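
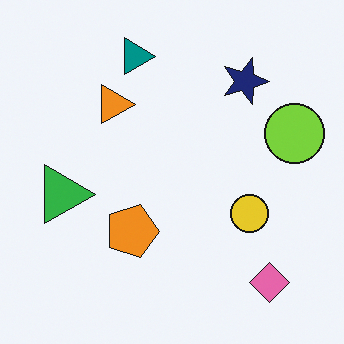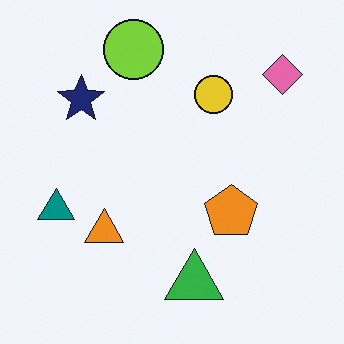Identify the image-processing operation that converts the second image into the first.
The transformation is: rotated 90° clockwise.

The pink diamond sits in the top-right of the second image and the bottom-right of the first — consistent with a whole-image 90° clockwise rotation.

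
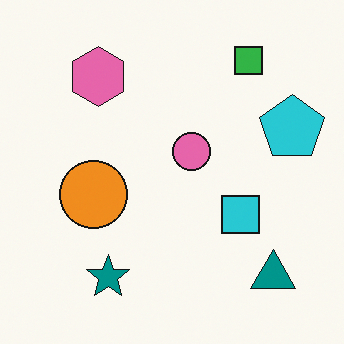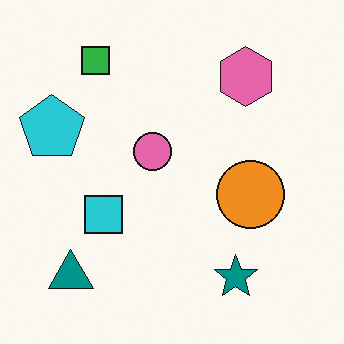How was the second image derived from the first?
The second image is the first flipped horizontally (left ↔ right).

The cyan pentagon is in the right of the first image and the left of the second — shapes on opposite sides of the vertical midline have swapped in a mirror flip.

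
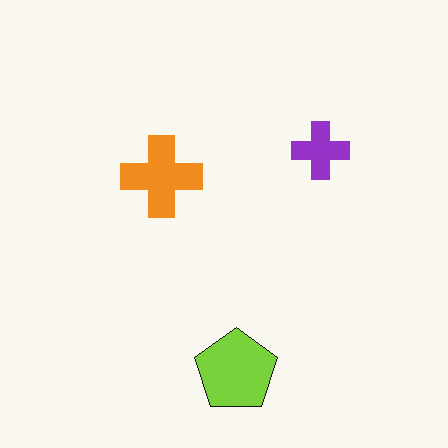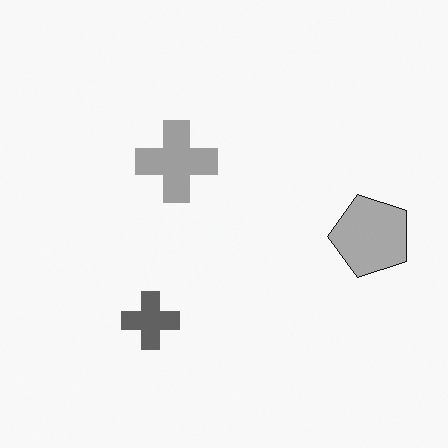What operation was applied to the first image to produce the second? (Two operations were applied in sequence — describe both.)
The image was converted to grayscale, then transposed (reflected across the top-left ↔ bottom-right diagonal).

All color is removed — every shape is now a shade of grey. Shapes have swapped their row and column positions — what was in the top-right is now in the bottom-left — a diagonal reflection.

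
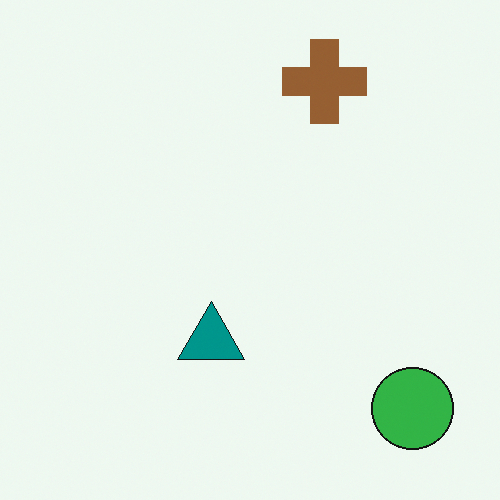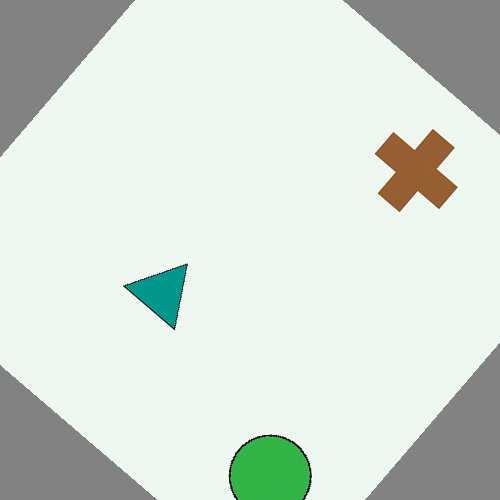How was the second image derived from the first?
It was rotated clockwise by a large amount — several tens of degrees.

Every shape is tilted by the same angle and the image corners show triangular fill wedges — a whole-image rotation by a non-right angle.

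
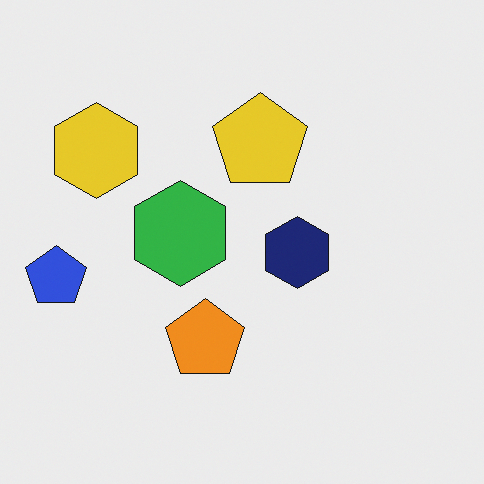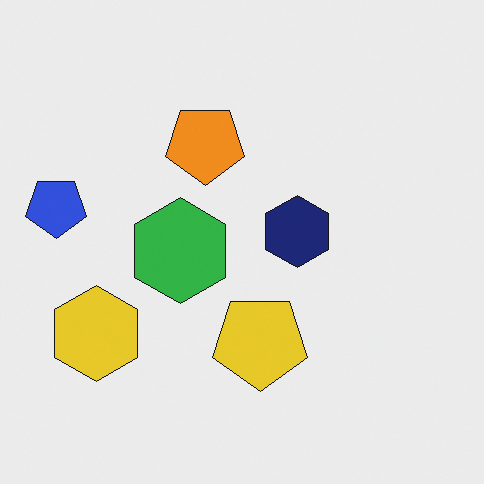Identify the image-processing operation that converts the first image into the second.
This is the original image flipped vertically (top ↔ bottom).

The yellow pentagon is in the top of the first image and the bottom of the second — shapes on opposite sides of the horizontal midline have swapped in a mirror flip.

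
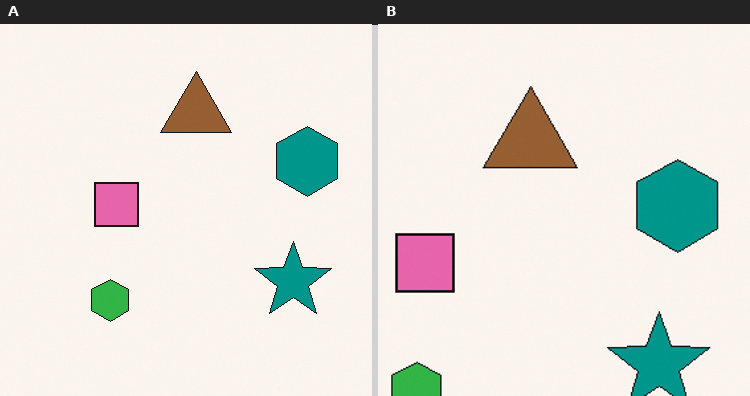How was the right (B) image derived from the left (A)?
Cropped slightly and scaled back up.

The visible shapes are larger and the field of view is narrower; shapes near the original edges may be partly or wholly outside the frame — a crop-and-rescale.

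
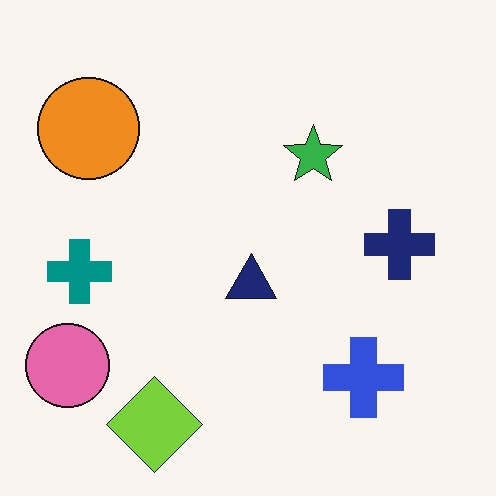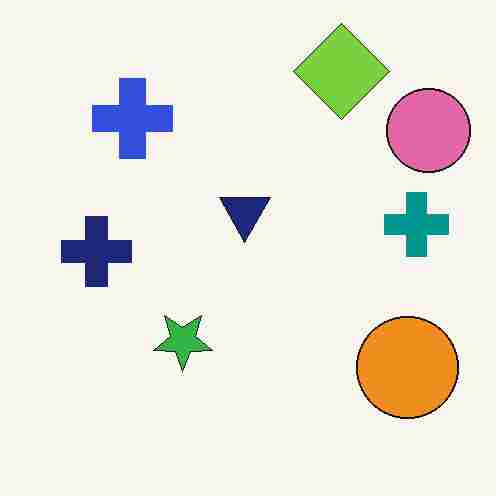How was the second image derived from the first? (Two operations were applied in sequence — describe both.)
This is the original image heavily JPEG-compressed with obvious blocking artifacts, then rotated 180°.

Blocky 8×8 compression artifacts appear around shape edges and the flat background shows ringing — characteristic JPEG degradation. The pink circle sits in the bottom-left of the first image and the top-right of the second — consistent with a whole-image 180° rotation.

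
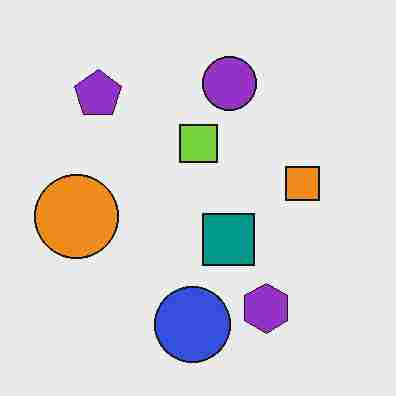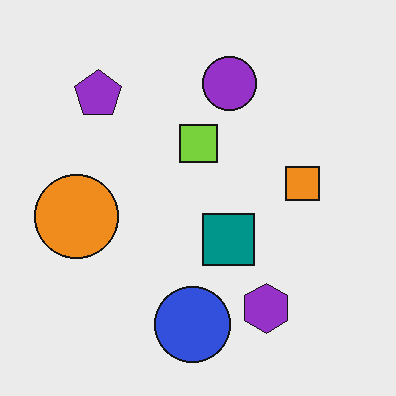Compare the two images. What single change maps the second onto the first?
The first image is the second heavily JPEG-compressed with obvious blocking artifacts.

Blocky 8×8 compression artifacts appear around shape edges and the flat background shows ringing — characteristic JPEG degradation.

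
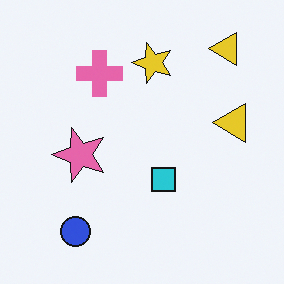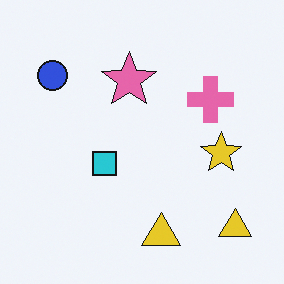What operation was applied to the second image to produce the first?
This is the original image rotated 90° counter-clockwise.

The blue circle sits in the top-left of the second image and the bottom-left of the first — consistent with a whole-image 90° counter-clockwise rotation.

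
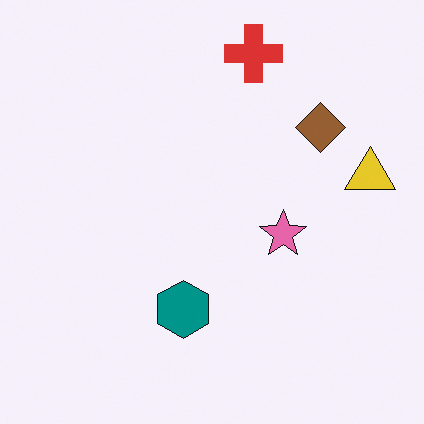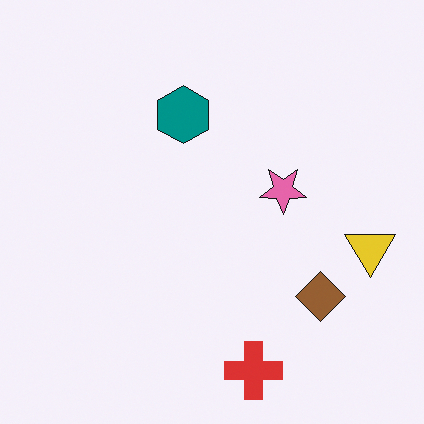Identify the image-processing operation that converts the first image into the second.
The second image is the first flipped vertically (top ↔ bottom).

The red cross is in the top of the first image and the bottom of the second — shapes on opposite sides of the horizontal midline have swapped in a mirror flip.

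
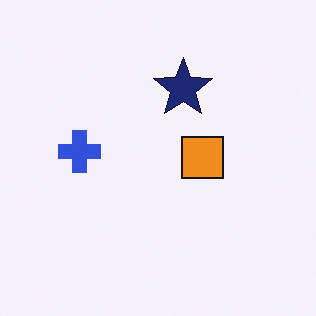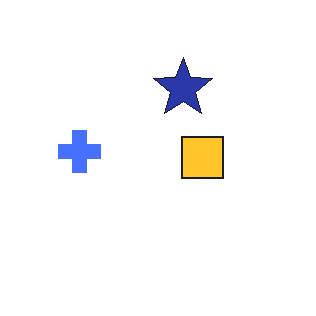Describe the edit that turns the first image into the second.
The transformation is: brightened a lot.

Every pixel — background and shapes alike — is uniformly brightened.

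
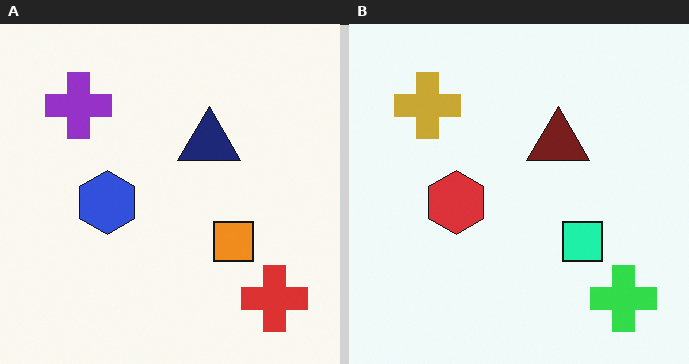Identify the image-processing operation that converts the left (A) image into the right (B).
The image was hue-shifted through roughly a third of the color wheel.

Every shape's color has rotated by the same amount around the hue wheel — a uniform hue shift.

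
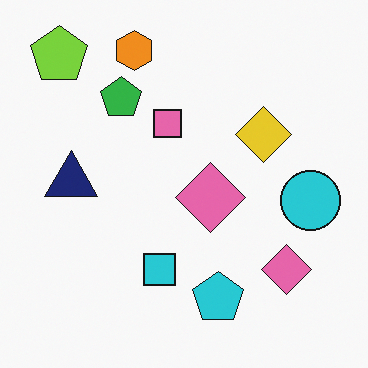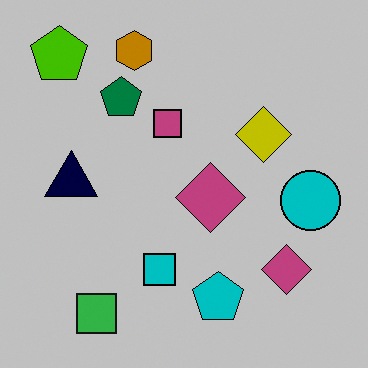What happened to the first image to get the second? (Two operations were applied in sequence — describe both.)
This is the original image heavily posterized to just a handful of flat colors, then overlaid with an additional green square.

Each flat color has snapped to a coarser quantized level — most visibly, the near-white background has dropped to a flat grey. A green square appears in the second image that is absent from the first.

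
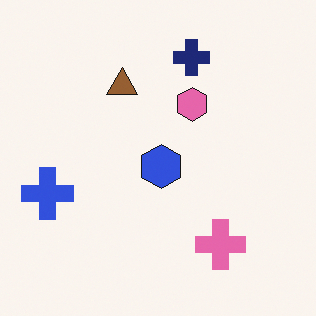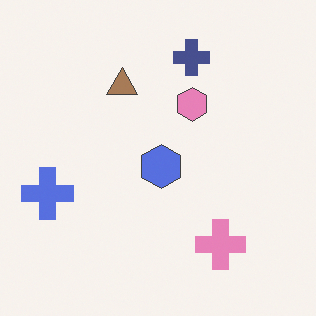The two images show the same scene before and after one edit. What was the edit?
The second image is the first given slightly reduced contrast.

Tones are pushed toward mid-grey across the whole image — a global contrast change.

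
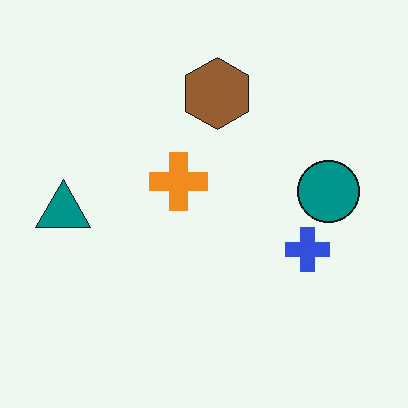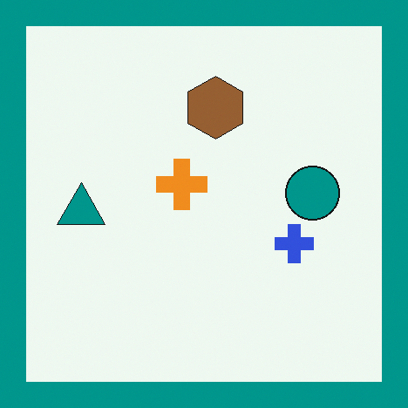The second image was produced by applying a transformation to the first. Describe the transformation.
It was framed with a teal border.

A solid teal frame runs around the edge of the second image, with the content slightly shrunk inside it.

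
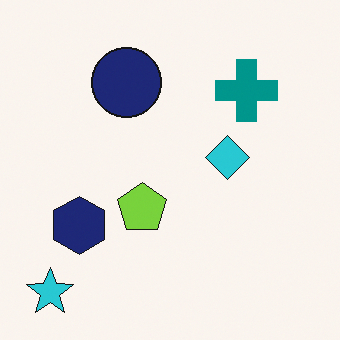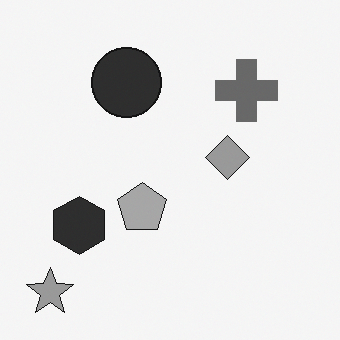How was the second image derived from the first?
The image was converted to grayscale.

All color is removed — every shape is now a shade of grey.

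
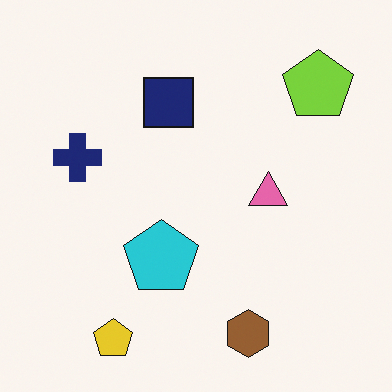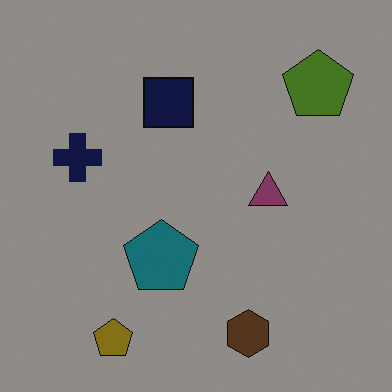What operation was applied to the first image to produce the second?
It was substantially darkened.

Every pixel — background and shapes alike — is uniformly darkened.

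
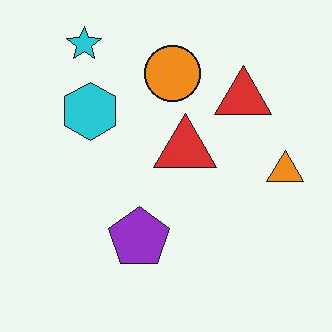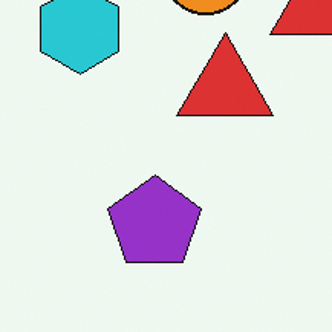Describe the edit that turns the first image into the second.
The transformation is: cropped slightly and scaled back up.

The visible shapes are larger and the field of view is narrower; shapes near the original edges may be partly or wholly outside the frame — a crop-and-rescale.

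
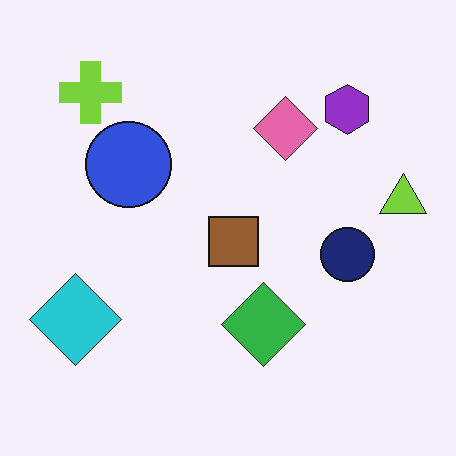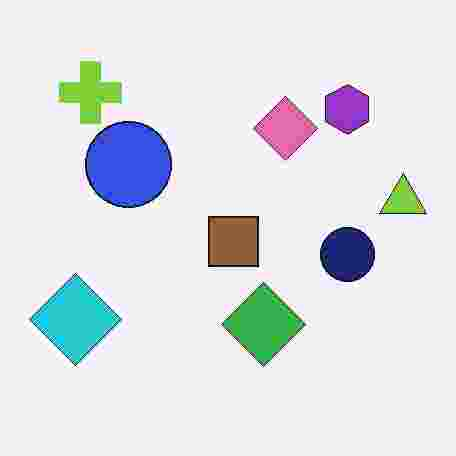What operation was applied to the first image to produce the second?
The image was heavily JPEG-compressed with obvious blocking artifacts.

Blocky 8×8 compression artifacts appear around shape edges and the flat background shows ringing — characteristic JPEG degradation.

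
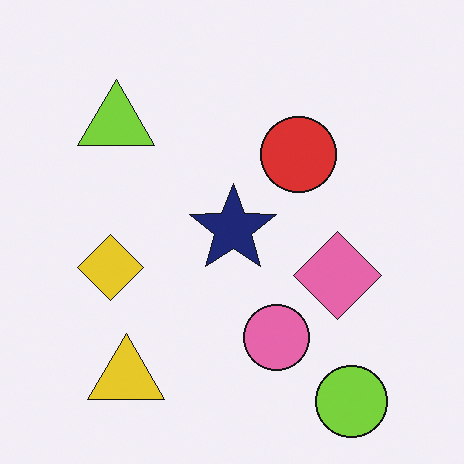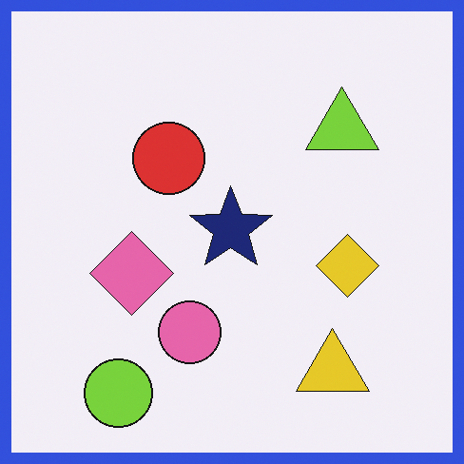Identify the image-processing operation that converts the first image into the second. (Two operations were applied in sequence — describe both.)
The transformation is: flipped horizontally (left ↔ right), then framed with a blue border.

The yellow diamond is in the left of the first image and the right of the second — shapes on opposite sides of the vertical midline have swapped in a mirror flip. A solid blue frame runs around the edge of the second image, with the content slightly shrunk inside it.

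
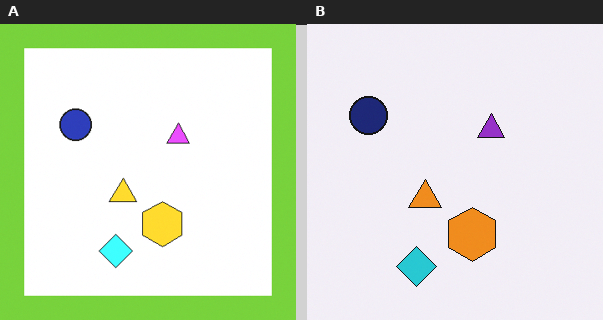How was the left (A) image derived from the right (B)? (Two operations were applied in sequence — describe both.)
The transformation is: brightened a lot, then framed with a lime border.

Every pixel — background and shapes alike — is uniformly brightened. A solid lime frame runs around the edge of the left (A) image, with the content slightly shrunk inside it.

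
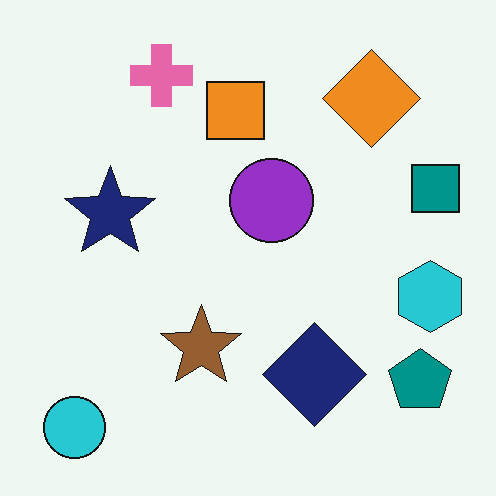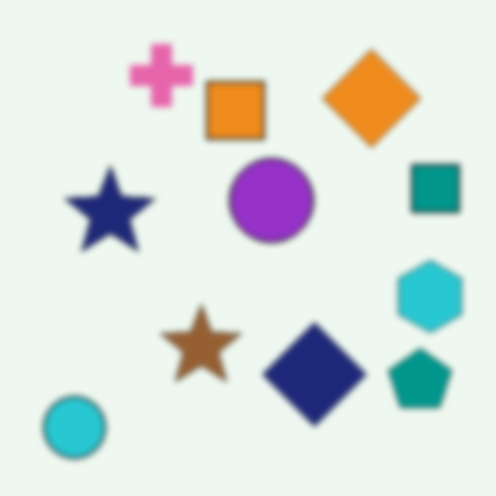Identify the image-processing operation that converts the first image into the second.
The transformation is: moderately blurred.

Shape edges and outlines are uniformly softened across the whole image.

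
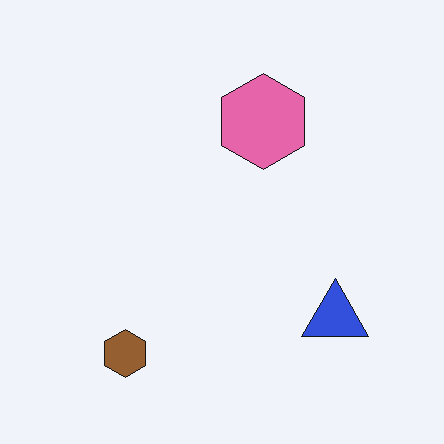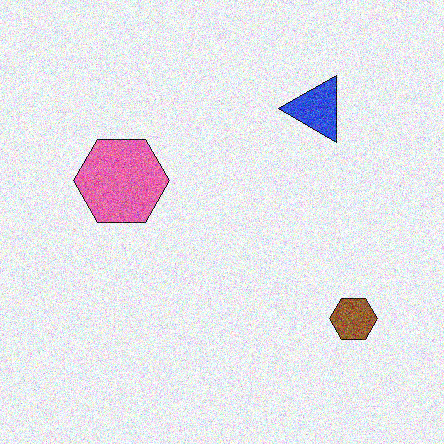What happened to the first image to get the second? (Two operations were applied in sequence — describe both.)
The image was degraded with a thick layer of grain, then rotated 90° counter-clockwise.

Random speckle covers the whole image, including the flat background. The brown hexagon sits in the bottom-left of the first image and the bottom-right of the second — consistent with a whole-image 90° counter-clockwise rotation.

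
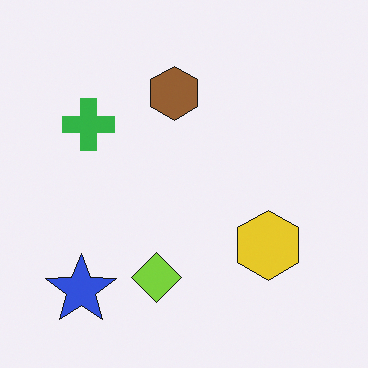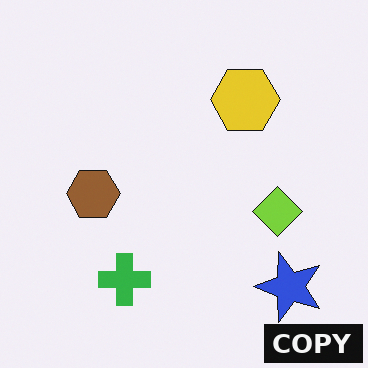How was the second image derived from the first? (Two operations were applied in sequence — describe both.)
Rotated 90° counter-clockwise, then watermarked with the text "COPY" in the lower-right corner.

The blue star sits in the bottom-left of the first image and the bottom-right of the second — consistent with a whole-image 90° counter-clockwise rotation. A dark label reading "COPY" appears in the lower-right corner.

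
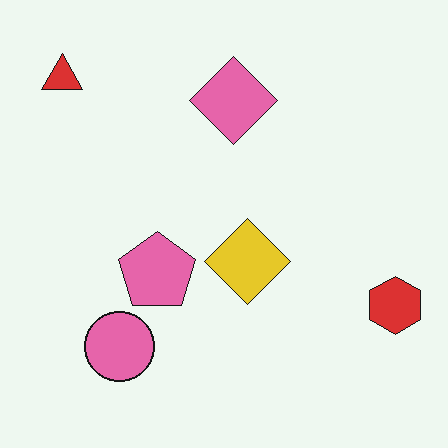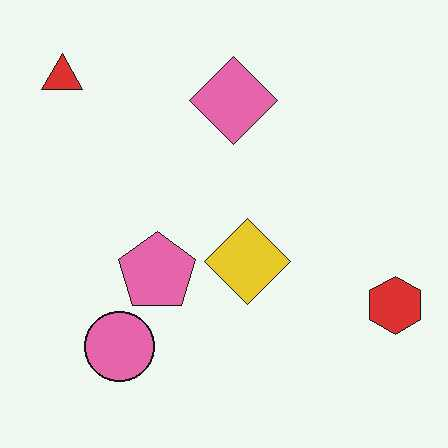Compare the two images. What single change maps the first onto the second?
It was given moderate JPEG compression.

Blocky 8×8 compression artifacts appear around shape edges and the flat background shows ringing — characteristic JPEG degradation.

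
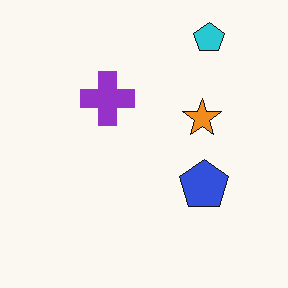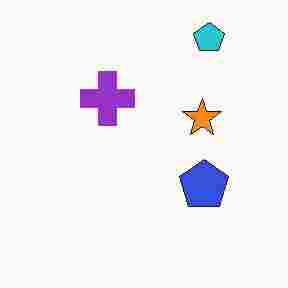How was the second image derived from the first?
It was heavily JPEG-compressed with obvious blocking artifacts.

Blocky 8×8 compression artifacts appear around shape edges and the flat background shows ringing — characteristic JPEG degradation.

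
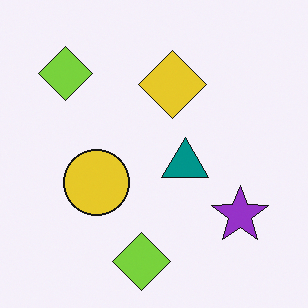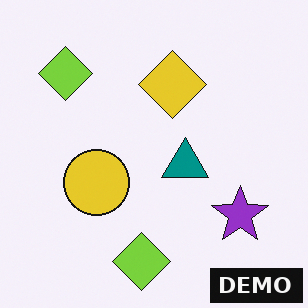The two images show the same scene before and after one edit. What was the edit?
This is the original image watermarked with the text "DEMO" in the lower-right corner.

A dark label reading "DEMO" appears in the lower-right corner.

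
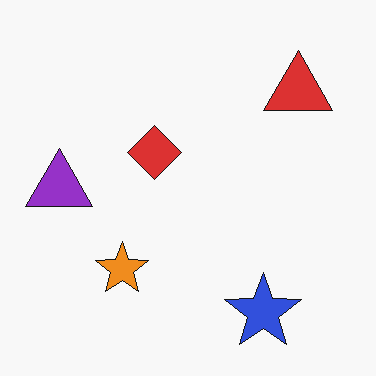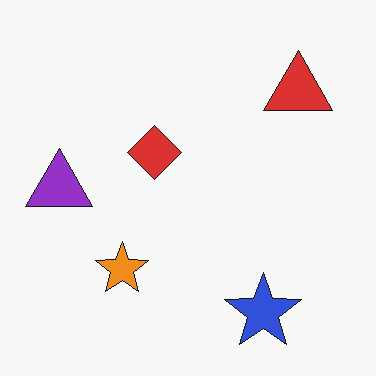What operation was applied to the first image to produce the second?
The image was given moderate JPEG compression.

Blocky 8×8 compression artifacts appear around shape edges and the flat background shows ringing — characteristic JPEG degradation.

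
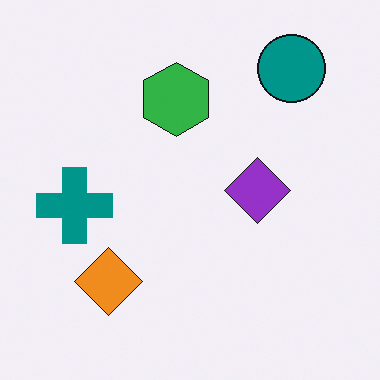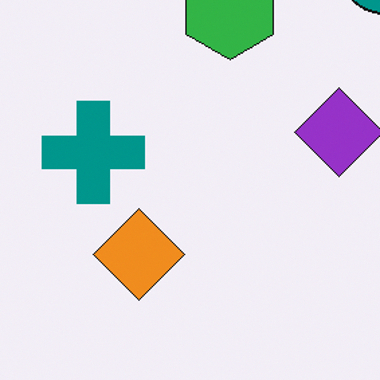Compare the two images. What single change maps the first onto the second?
It was cropped to a modestly smaller region and rescaled.

The visible shapes are larger and the field of view is narrower; shapes near the original edges may be partly or wholly outside the frame — a crop-and-rescale.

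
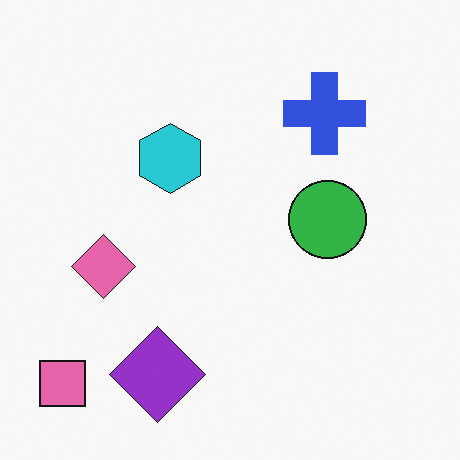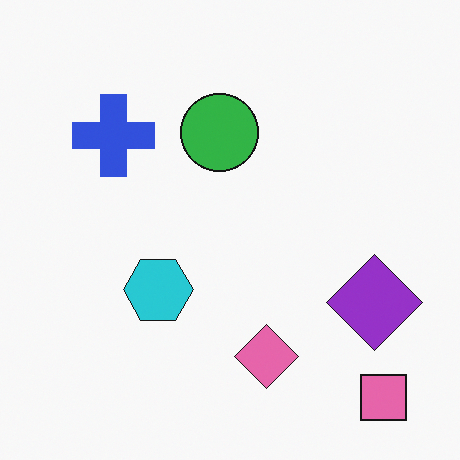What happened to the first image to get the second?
The image was rotated 90° counter-clockwise.

The pink square sits in the bottom-left of the first image and the bottom-right of the second — consistent with a whole-image 90° counter-clockwise rotation.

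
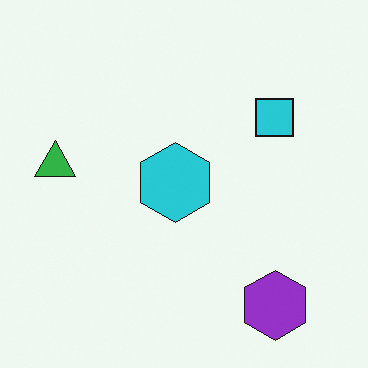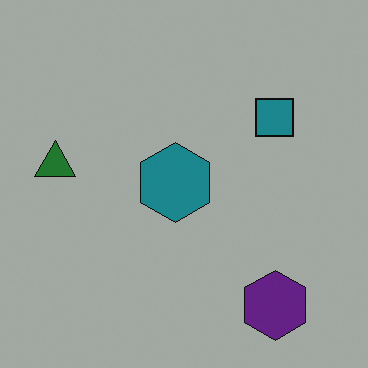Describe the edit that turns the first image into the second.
The image was darkened a lot.

Every pixel — background and shapes alike — is uniformly darkened.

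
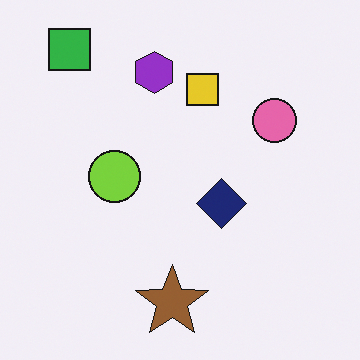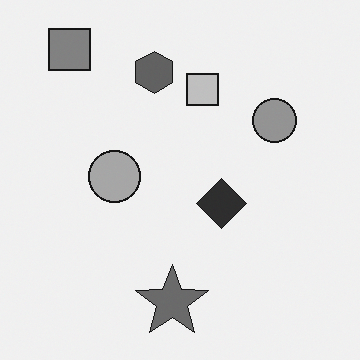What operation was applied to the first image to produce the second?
Converted to grayscale.

All color is removed — every shape is now a shade of grey.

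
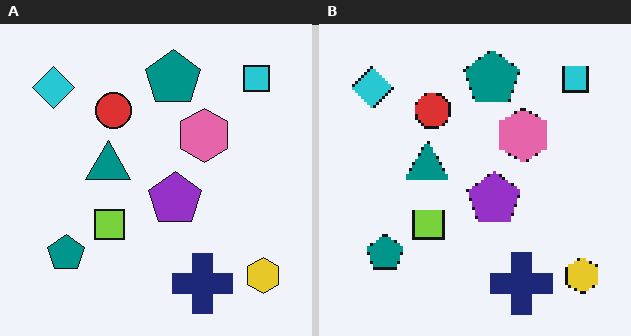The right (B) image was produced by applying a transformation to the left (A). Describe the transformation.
It was mildly pixelated.

Shapes are reduced to large square blocks; fine edges and outlines are lost — a downscale-then-upscale (mosaic) effect.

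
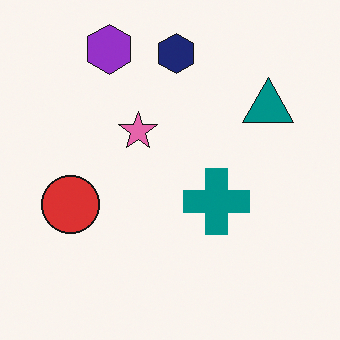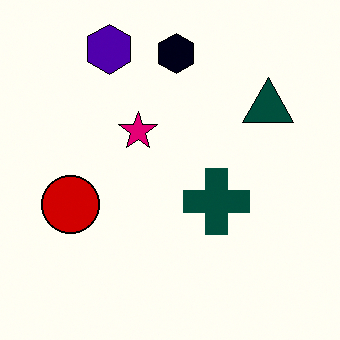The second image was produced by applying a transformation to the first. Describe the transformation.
The second image is the first given much higher contrast.

Tones are pushed away from mid-grey across the whole image — a global contrast change.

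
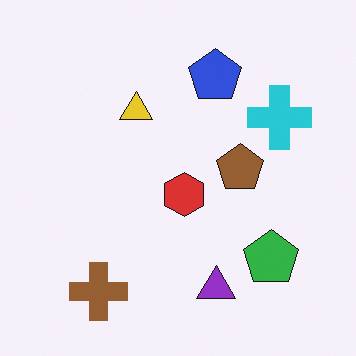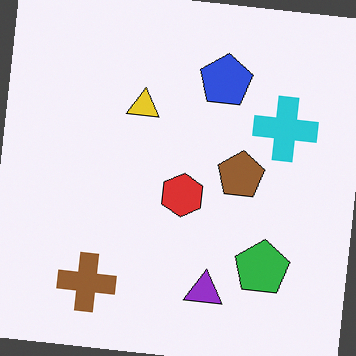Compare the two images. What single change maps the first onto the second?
Rotated clockwise by a slight angle.

Every shape is tilted by the same angle and the image corners show triangular fill wedges — a whole-image rotation by a non-right angle.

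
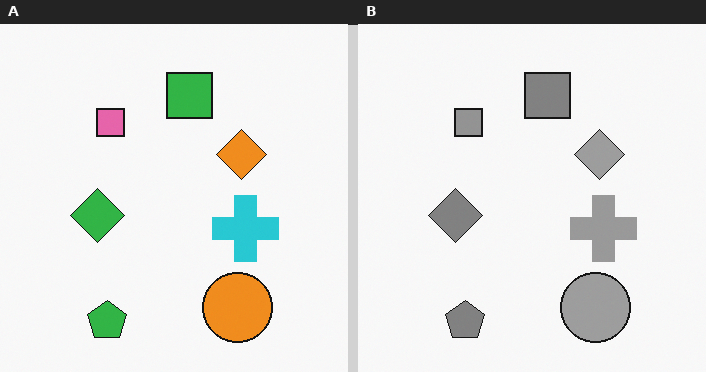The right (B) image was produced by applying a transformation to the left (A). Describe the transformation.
The right (B) image is the left (A) converted to grayscale.

All color is removed — every shape is now a shade of grey.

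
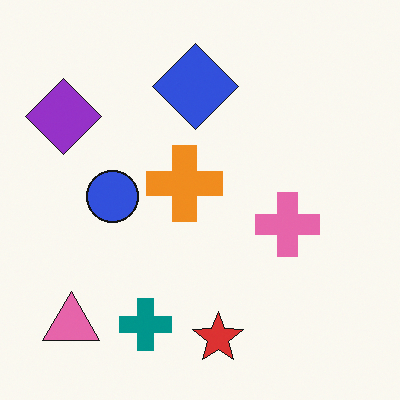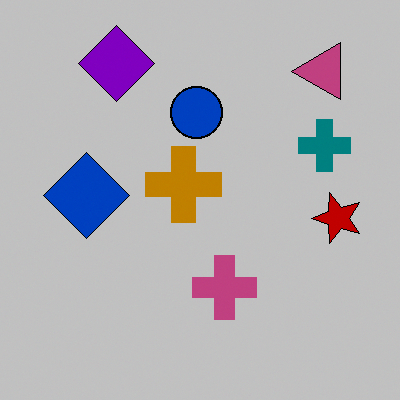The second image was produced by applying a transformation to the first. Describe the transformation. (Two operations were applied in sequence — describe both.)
Transposed (reflected across the top-left ↔ bottom-right diagonal), then heavily posterized to just a handful of flat colors.

Shapes have swapped their row and column positions — what was in the top-right is now in the bottom-left — a diagonal reflection. Each flat color has snapped to a coarser quantized level — most visibly, the near-white background has dropped to a flat grey.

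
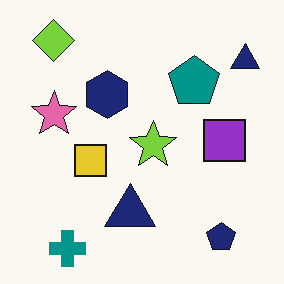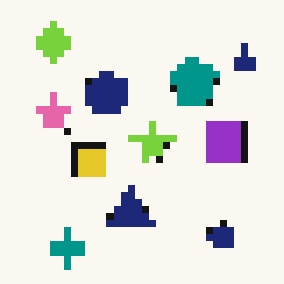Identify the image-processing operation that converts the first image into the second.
The transformation is: pixelated into visible square blocks.

Shapes are reduced to large square blocks; fine edges and outlines are lost — a downscale-then-upscale (mosaic) effect.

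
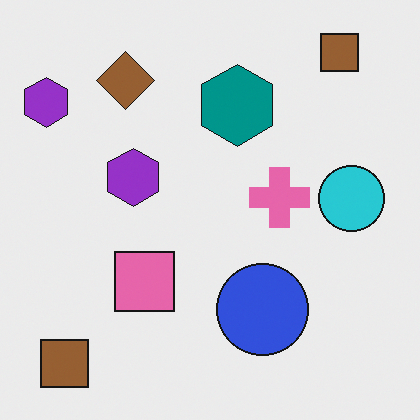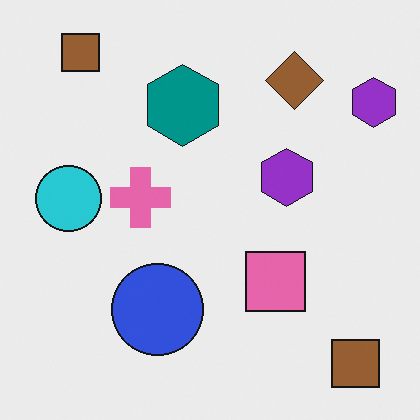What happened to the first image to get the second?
This is the original image flipped horizontally (left ↔ right).

The cyan circle is in the right of the first image and the left of the second — shapes on opposite sides of the vertical midline have swapped in a mirror flip.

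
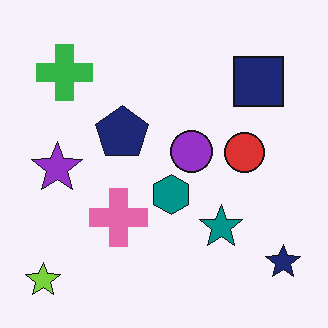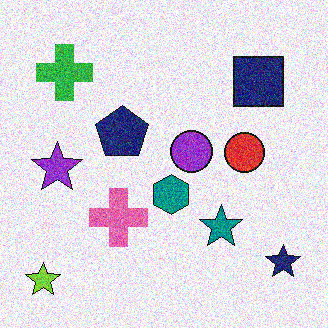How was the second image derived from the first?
The transformation is: degraded with strong gaussian noise.

Random speckle covers the whole image, including the flat background.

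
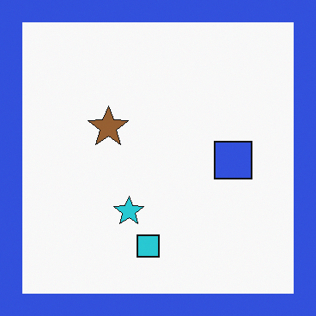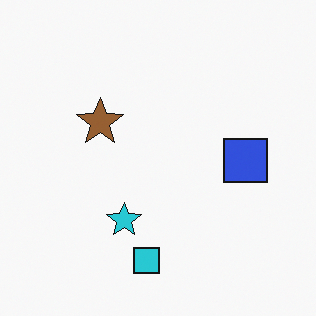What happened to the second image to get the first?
The first image is the second framed with a blue border.

A solid blue frame runs around the edge of the first image, with the content slightly shrunk inside it.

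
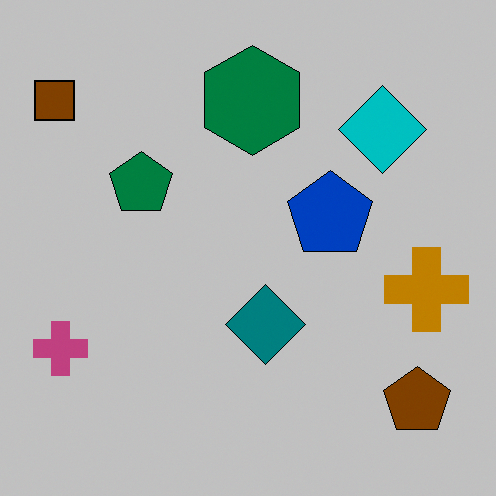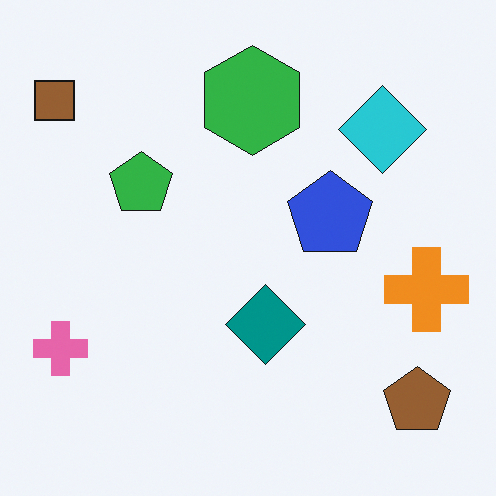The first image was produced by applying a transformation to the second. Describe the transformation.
Aggressively posterized.

Each flat color has snapped to a coarser quantized level — most visibly, the near-white background has dropped to a flat grey.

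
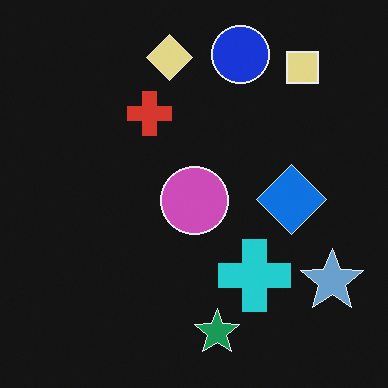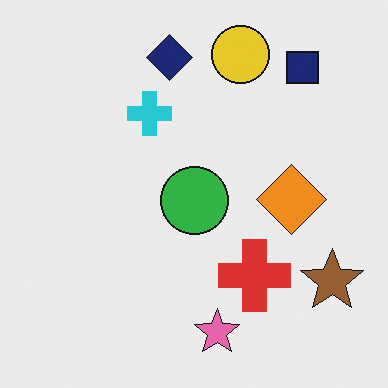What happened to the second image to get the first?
The first image is the second color-inverted (negative).

The light background has become dark and every shape's color is its complement — a photographic negative.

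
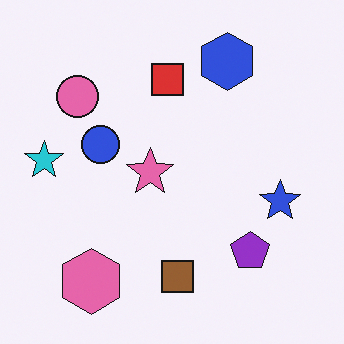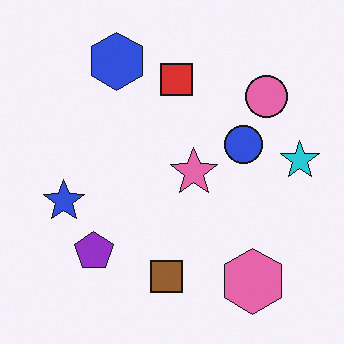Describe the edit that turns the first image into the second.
The second image is the first flipped horizontally (left ↔ right).

The cyan star is in the left of the first image and the right of the second — shapes on opposite sides of the vertical midline have swapped in a mirror flip.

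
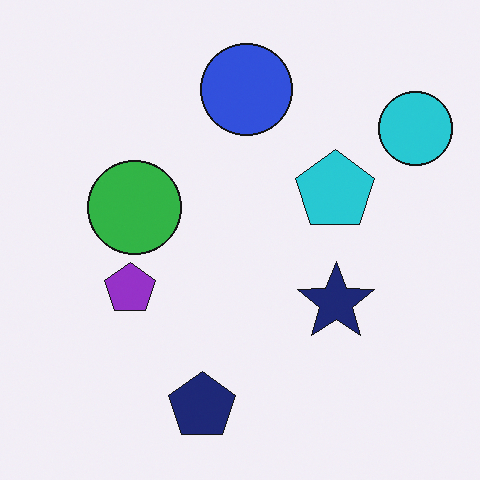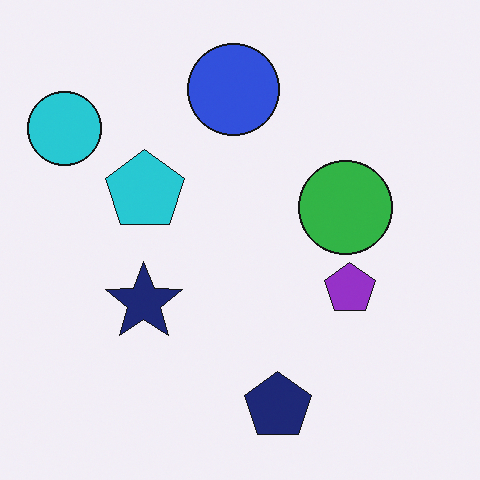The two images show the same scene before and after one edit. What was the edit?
It was flipped horizontally (left ↔ right).

The cyan circle is in the top-right of the first image and the top-left of the second — shapes on opposite sides of the vertical midline have swapped in a mirror flip.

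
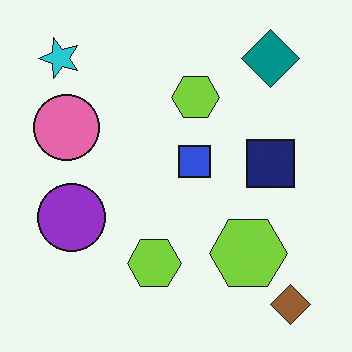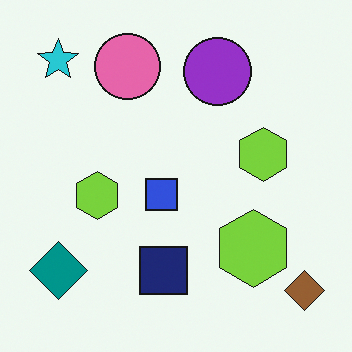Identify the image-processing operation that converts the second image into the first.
The image was transposed (reflected across the top-left ↔ bottom-right diagonal).

Shapes have swapped their row and column positions — what was in the top-right is now in the bottom-left — a diagonal reflection.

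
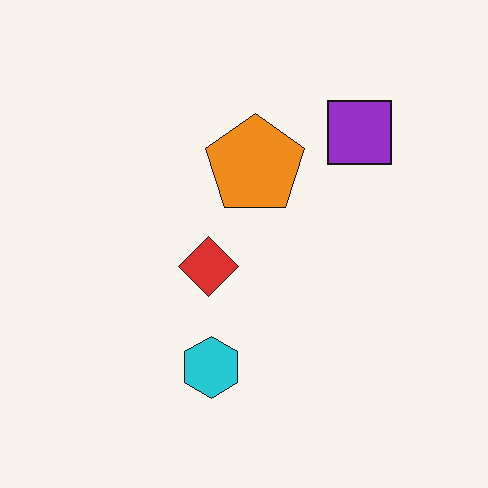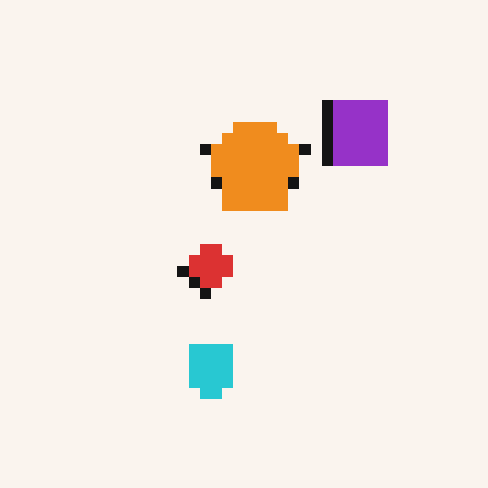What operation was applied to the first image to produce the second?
The transformation is: coarsely pixelated.

Shapes are reduced to large square blocks; fine edges and outlines are lost — a downscale-then-upscale (mosaic) effect.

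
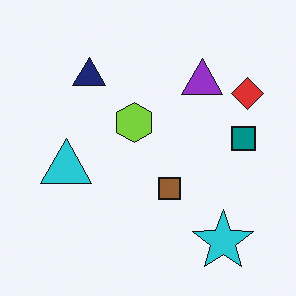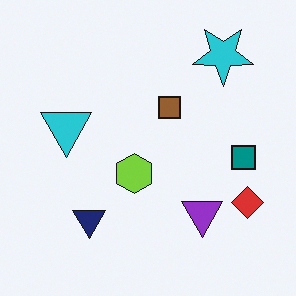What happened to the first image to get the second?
The image was flipped vertically (top ↔ bottom).

The cyan star is in the bottom-right of the first image and the top-right of the second — shapes on opposite sides of the horizontal midline have swapped in a mirror flip.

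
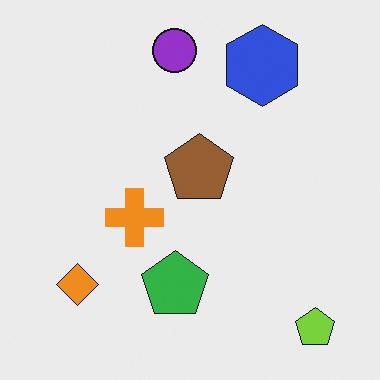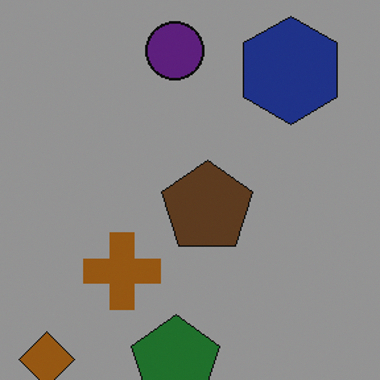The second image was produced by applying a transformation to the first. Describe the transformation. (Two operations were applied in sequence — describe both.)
It was cropped slightly and scaled back up, then substantially darkened.

The visible shapes are larger and the field of view is narrower; shapes near the original edges may be partly or wholly outside the frame — a crop-and-rescale. Every pixel — background and shapes alike — is uniformly darkened.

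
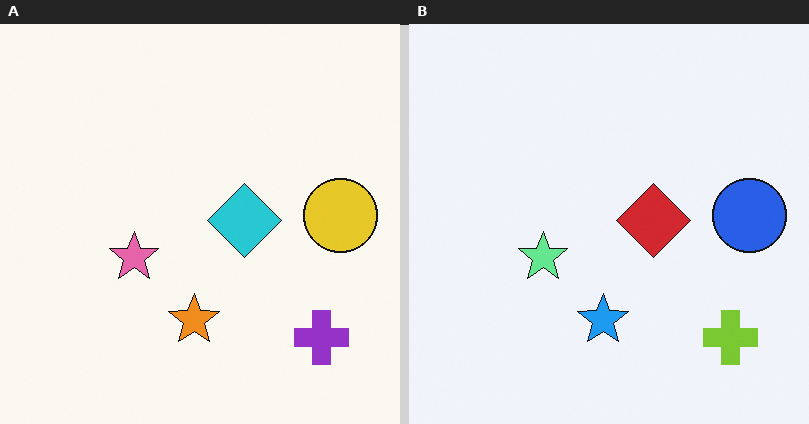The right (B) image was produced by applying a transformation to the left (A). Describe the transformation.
This is the original image hue-shifted through roughly half the color wheel.

Every shape's color has rotated by the same amount around the hue wheel — a uniform hue shift.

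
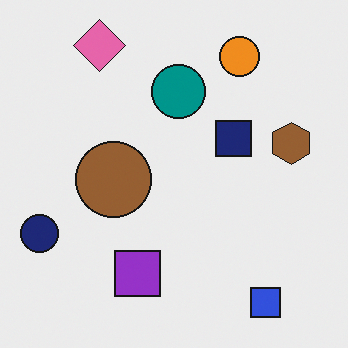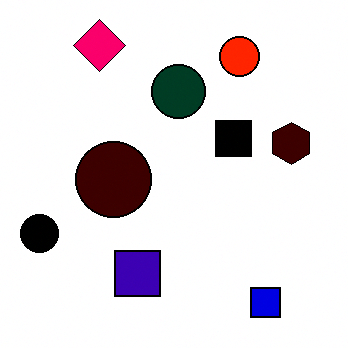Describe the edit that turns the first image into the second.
Boosted in contrast.

Tones are pushed away from mid-grey across the whole image — a global contrast change.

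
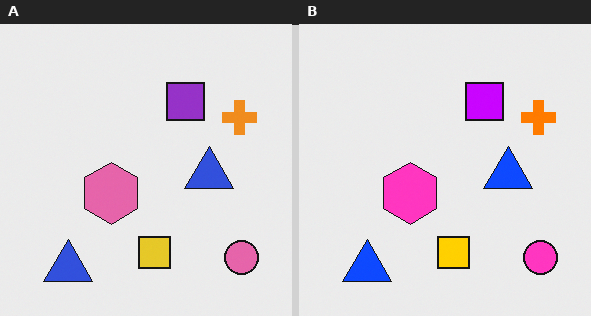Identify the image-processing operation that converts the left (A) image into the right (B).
It was heavily oversaturated.

All colors are more vivid — a global saturation change.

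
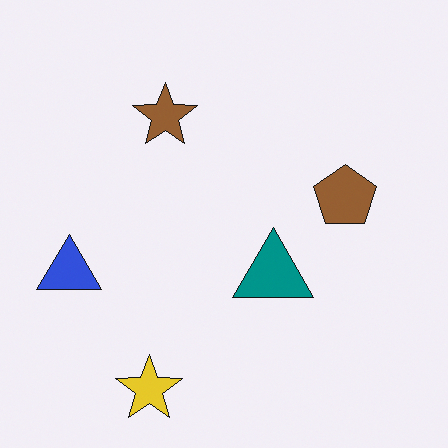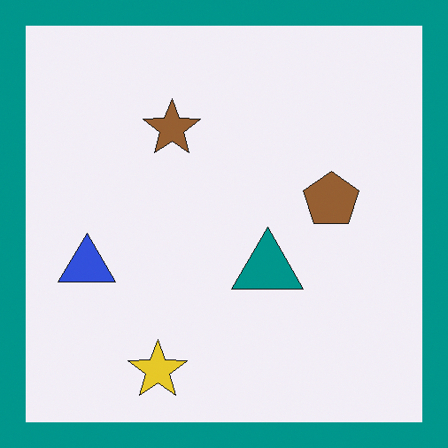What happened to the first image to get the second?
It was framed with a teal border.

A solid teal frame runs around the edge of the second image, with the content slightly shrunk inside it.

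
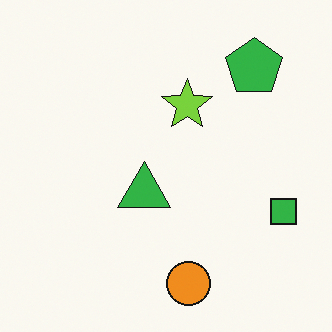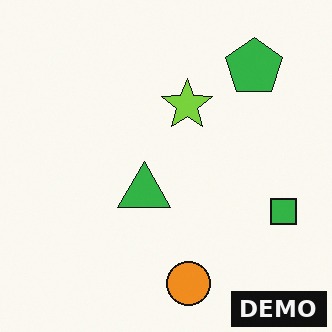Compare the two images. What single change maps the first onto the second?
Watermarked with the text "DEMO" in the lower-right corner.

A dark label reading "DEMO" appears in the lower-right corner.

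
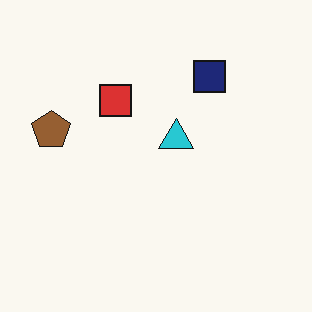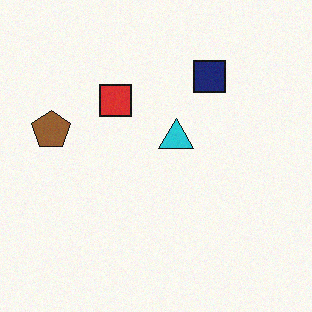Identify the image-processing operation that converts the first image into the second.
Degraded with light additive noise.

Random speckle covers the whole image, including the flat background.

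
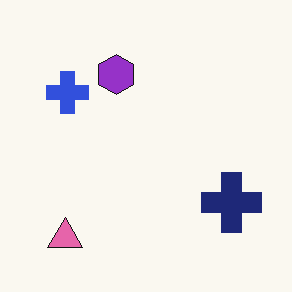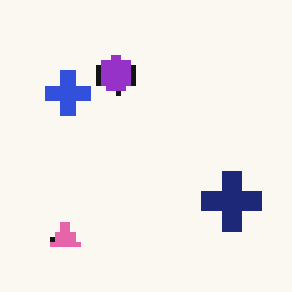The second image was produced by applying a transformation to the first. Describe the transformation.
The second image is the first lightly pixelated (a mild mosaic effect).

Shapes are reduced to large square blocks; fine edges and outlines are lost — a downscale-then-upscale (mosaic) effect.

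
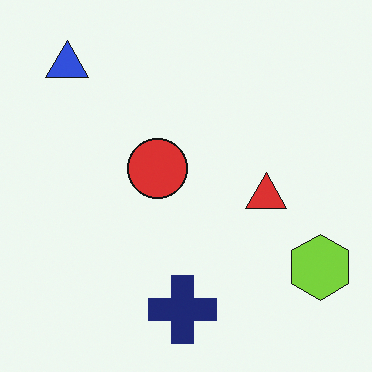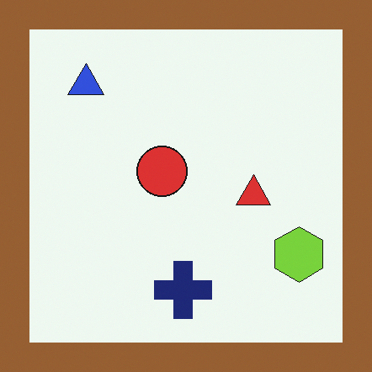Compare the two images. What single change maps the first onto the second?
Framed with a brown border.

A solid brown frame runs around the edge of the second image, with the content slightly shrunk inside it.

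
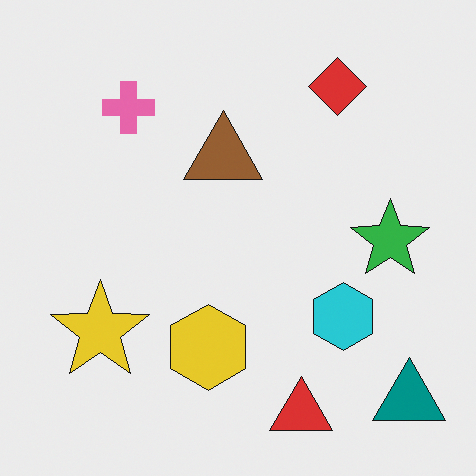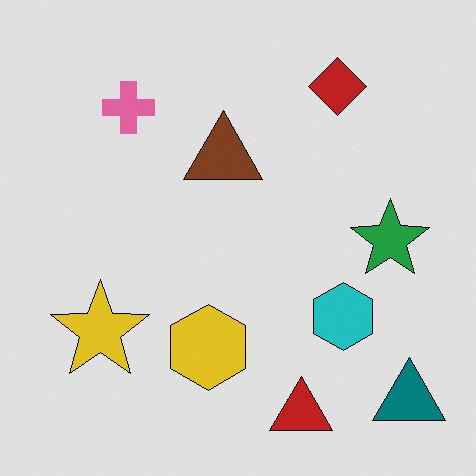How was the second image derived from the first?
The second image is the first posterized to a reduced palette.

Each flat color has snapped to a coarser quantized level — most visibly, the near-white background has dropped to a flat grey.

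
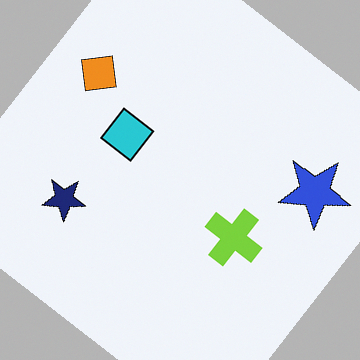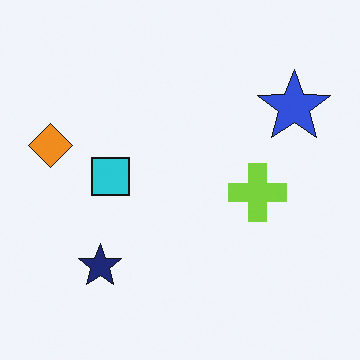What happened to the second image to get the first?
The first image is the second rotated clockwise by a large amount — several tens of degrees.

Every shape is tilted by the same angle and the image corners show triangular fill wedges — a whole-image rotation by a non-right angle.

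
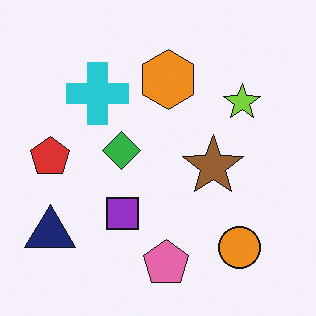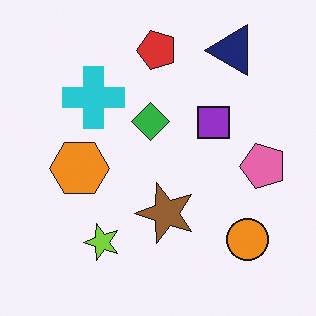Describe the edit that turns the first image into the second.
Transposed (reflected across the top-left ↔ bottom-right diagonal).

Shapes have swapped their row and column positions — what was in the top-right is now in the bottom-left — a diagonal reflection.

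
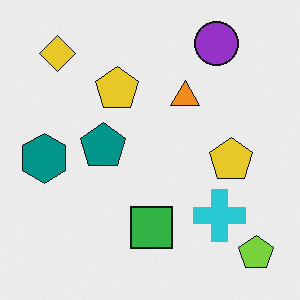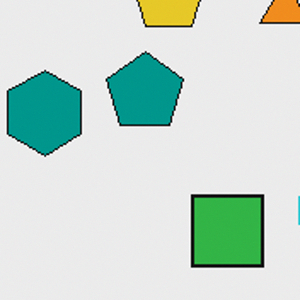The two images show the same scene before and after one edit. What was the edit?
It was cropped to a noticeably smaller region and rescaled.

The visible shapes are larger and the field of view is narrower; shapes near the original edges may be partly or wholly outside the frame — a crop-and-rescale.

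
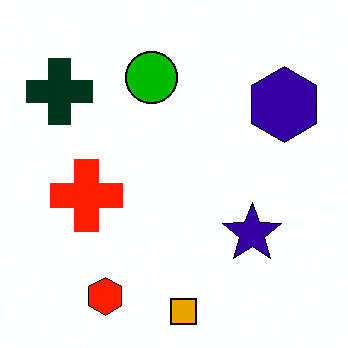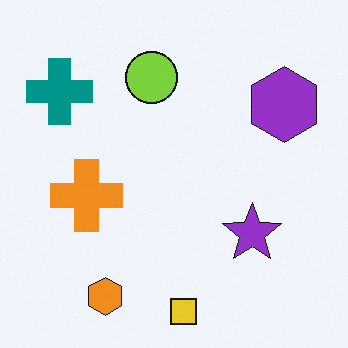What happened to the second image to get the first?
It was given much higher contrast.

Tones are pushed away from mid-grey across the whole image — a global contrast change.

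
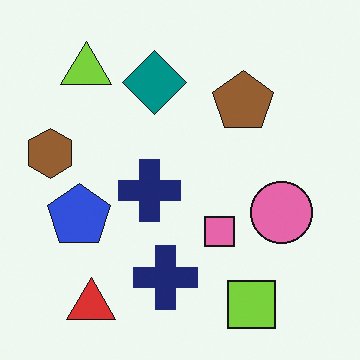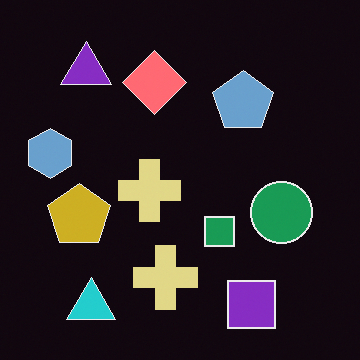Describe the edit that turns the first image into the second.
The image was color-inverted (negative).

The light background has become dark and every shape's color is its complement — a photographic negative.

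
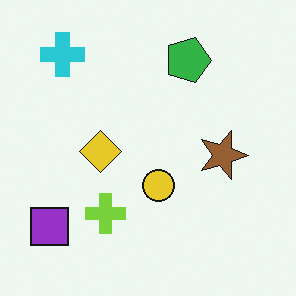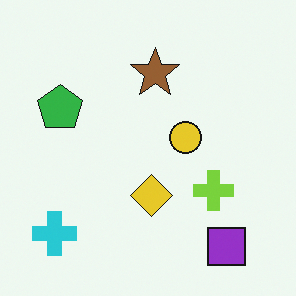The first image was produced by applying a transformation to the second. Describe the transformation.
This is the original image rotated 90° clockwise.

The cyan cross sits in the bottom-left of the second image and the top-left of the first — consistent with a whole-image 90° clockwise rotation.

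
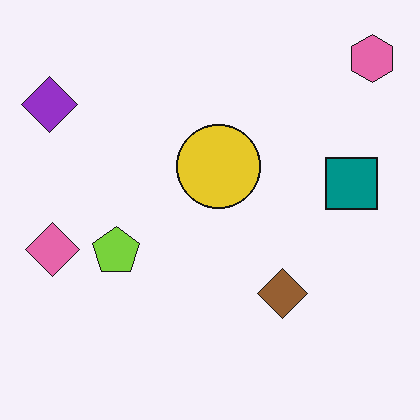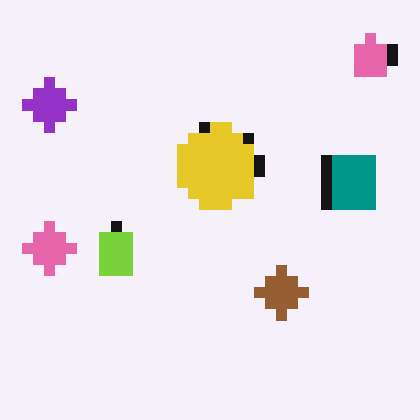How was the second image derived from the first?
This is the original image heavily pixelated into large blocks.

Shapes are reduced to large square blocks; fine edges and outlines are lost — a downscale-then-upscale (mosaic) effect.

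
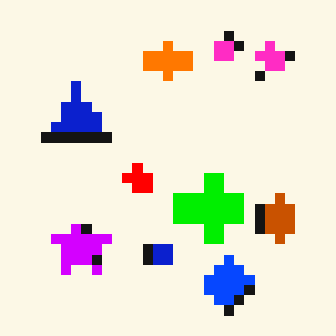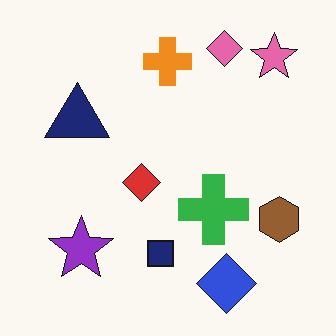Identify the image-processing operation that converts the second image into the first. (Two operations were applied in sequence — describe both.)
The first image is the second heavily pixelated into large blocks, then heavily oversaturated.

Shapes are reduced to large square blocks; fine edges and outlines are lost — a downscale-then-upscale (mosaic) effect. All colors are more vivid — a global saturation change.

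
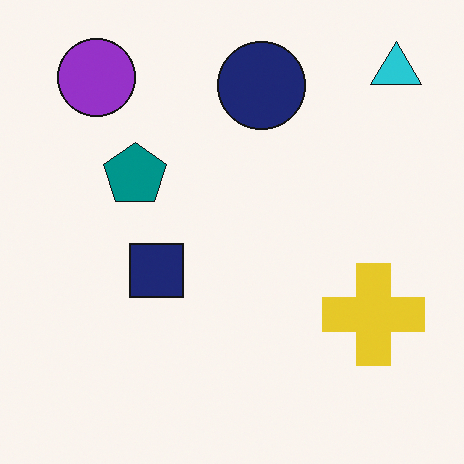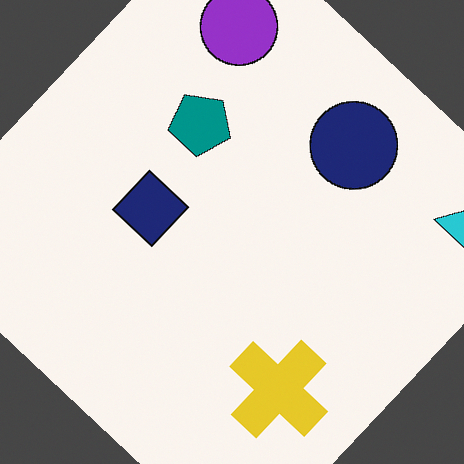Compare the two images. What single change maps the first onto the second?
The transformation is: rotated clockwise by a large amount — several tens of degrees.

Every shape is tilted by the same angle and the image corners show triangular fill wedges — a whole-image rotation by a non-right angle.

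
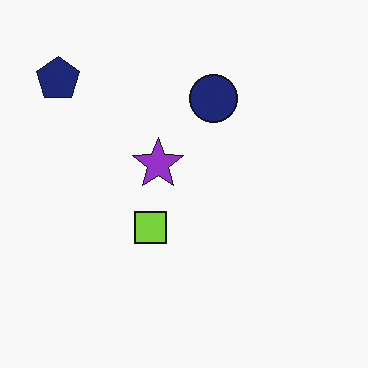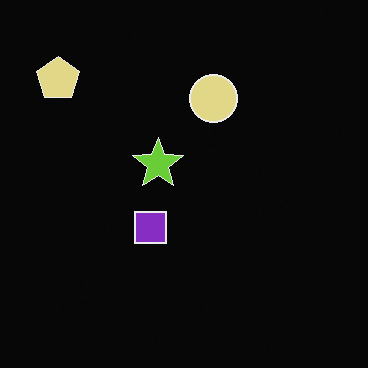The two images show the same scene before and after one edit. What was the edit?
Color-inverted (negative).

The light background has become dark and every shape's color is its complement — a photographic negative.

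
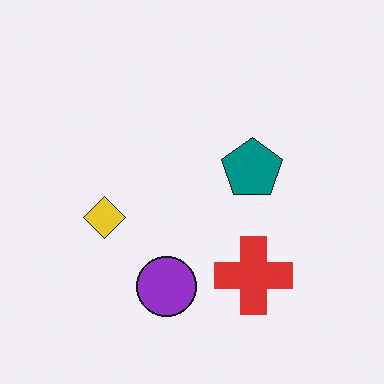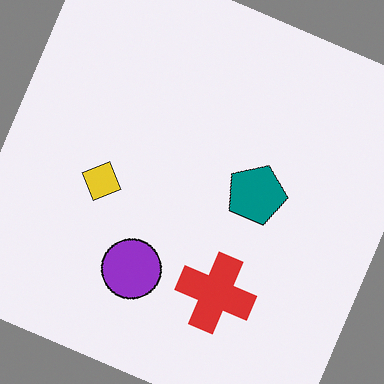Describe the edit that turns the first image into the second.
Rotated clockwise by a moderate amount.

Every shape is tilted by the same angle and the image corners show triangular fill wedges — a whole-image rotation by a non-right angle.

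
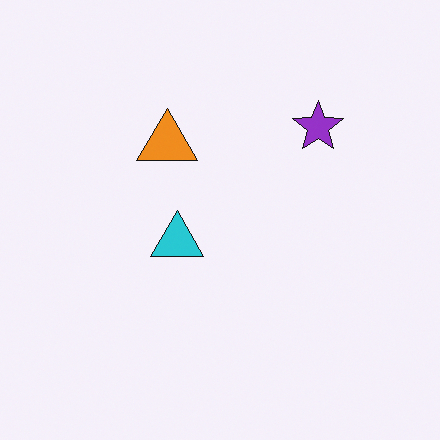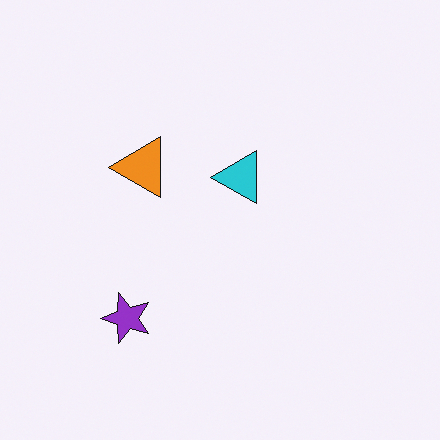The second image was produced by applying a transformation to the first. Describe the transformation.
This is the original image transposed (reflected across the top-left ↔ bottom-right diagonal).

Shapes have swapped their row and column positions — what was in the top-right is now in the bottom-left — a diagonal reflection.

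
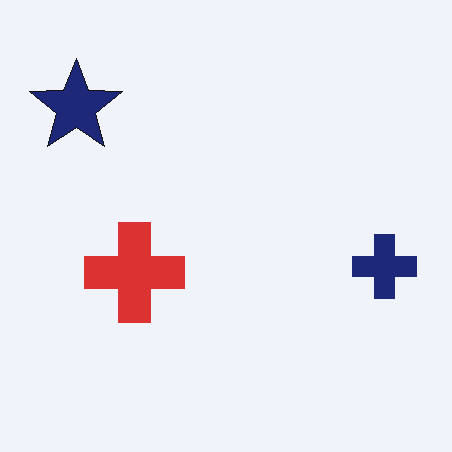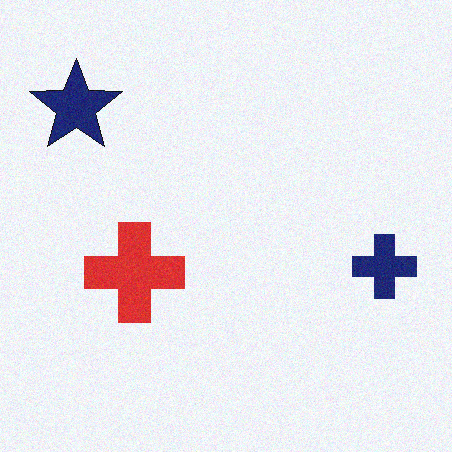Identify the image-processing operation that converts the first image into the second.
It was degraded with a light layer of grain.

Random speckle covers the whole image, including the flat background.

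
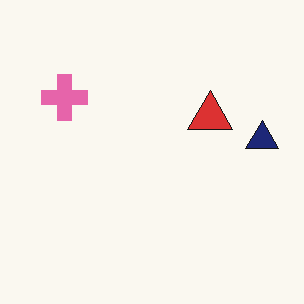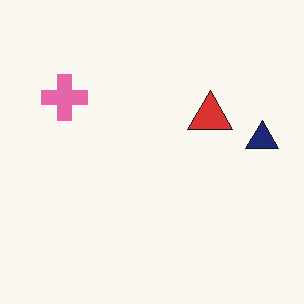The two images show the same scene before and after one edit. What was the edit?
The image was given moderate JPEG compression.

Blocky 8×8 compression artifacts appear around shape edges and the flat background shows ringing — characteristic JPEG degradation.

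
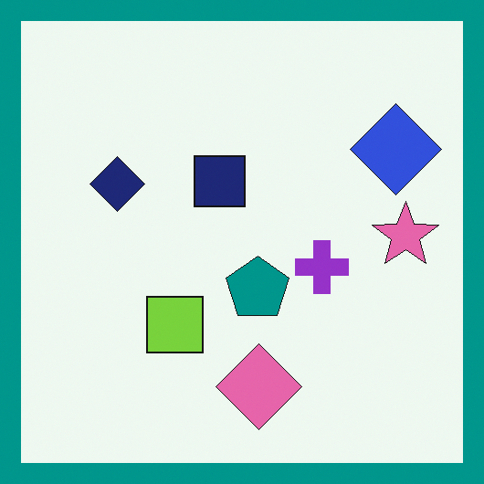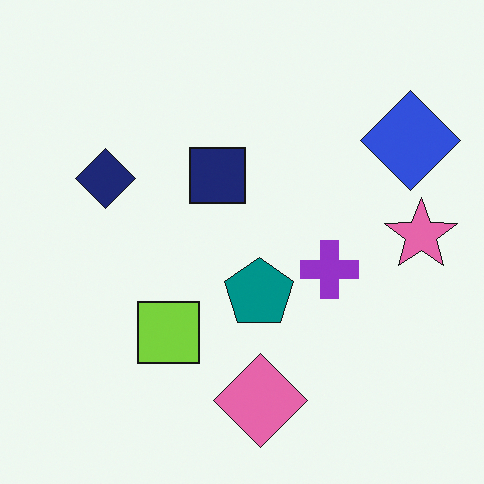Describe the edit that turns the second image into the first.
The first image is the second framed with a teal border.

A solid teal frame runs around the edge of the first image, with the content slightly shrunk inside it.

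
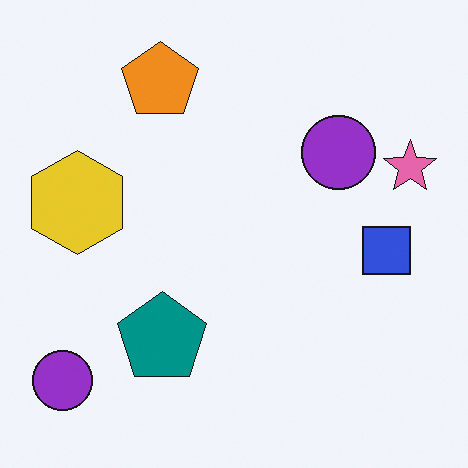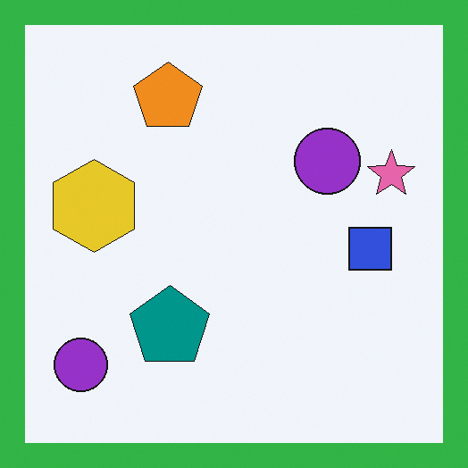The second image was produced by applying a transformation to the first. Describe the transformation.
This is the original image framed with a green border.

A solid green frame runs around the edge of the second image, with the content slightly shrunk inside it.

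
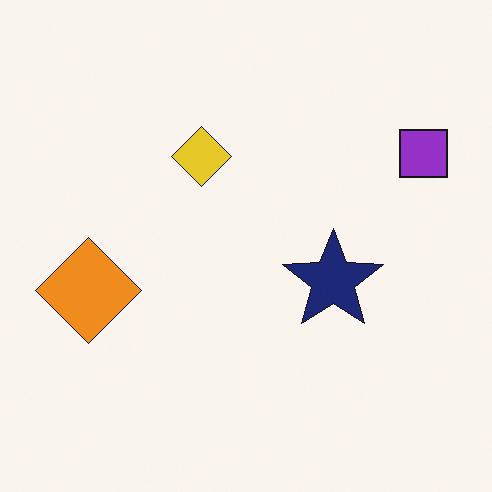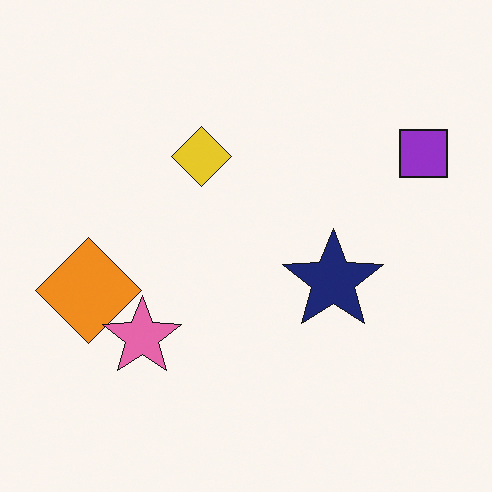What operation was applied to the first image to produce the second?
The image was overlaid with an additional pink star.

A pink star appears in the second image that is absent from the first.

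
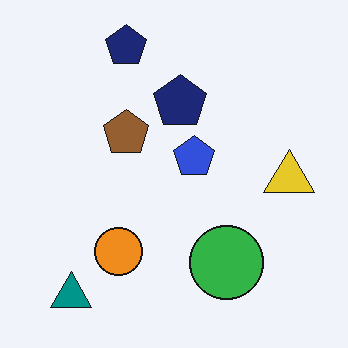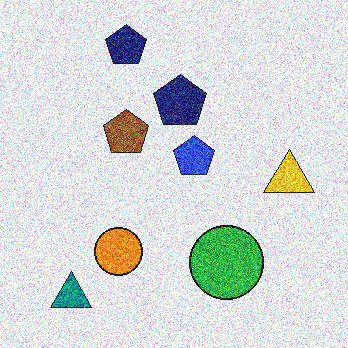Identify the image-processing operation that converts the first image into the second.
It was degraded with strong gaussian noise.

Random speckle covers the whole image, including the flat background.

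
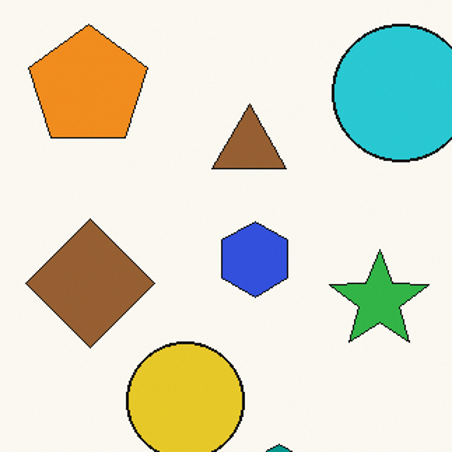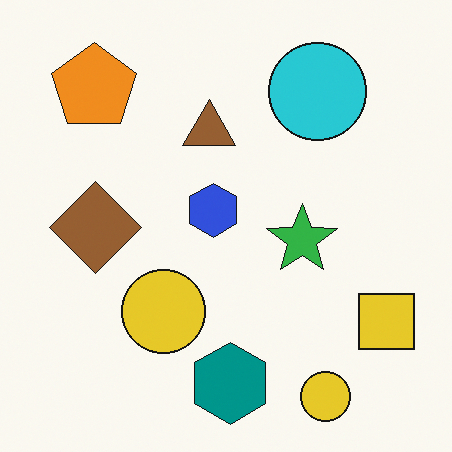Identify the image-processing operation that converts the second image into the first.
The image was cropped slightly and scaled back up.

The visible shapes are larger and the field of view is narrower; shapes near the original edges may be partly or wholly outside the frame — a crop-and-rescale.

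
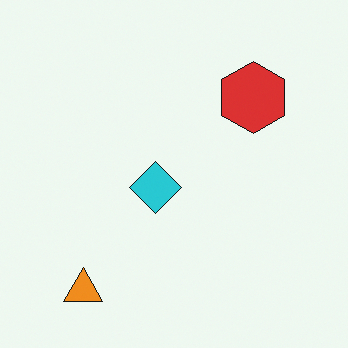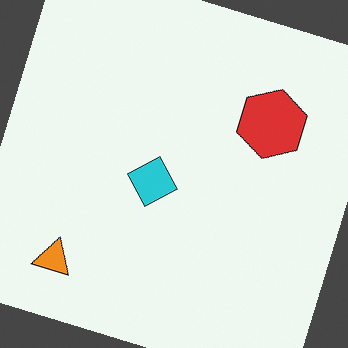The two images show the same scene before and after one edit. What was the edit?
It was rotated clockwise by a moderate amount.

Every shape is tilted by the same angle and the image corners show triangular fill wedges — a whole-image rotation by a non-right angle.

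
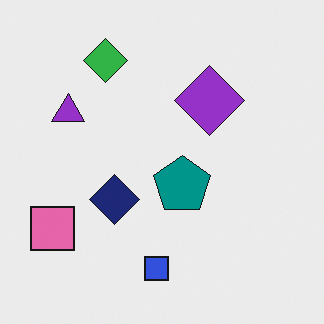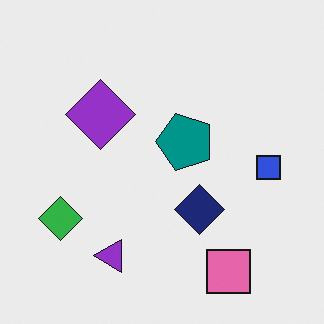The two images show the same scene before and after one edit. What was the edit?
The transformation is: rotated 90° counter-clockwise.

The pink square sits in the bottom-left of the first image and the bottom-right of the second — consistent with a whole-image 90° counter-clockwise rotation.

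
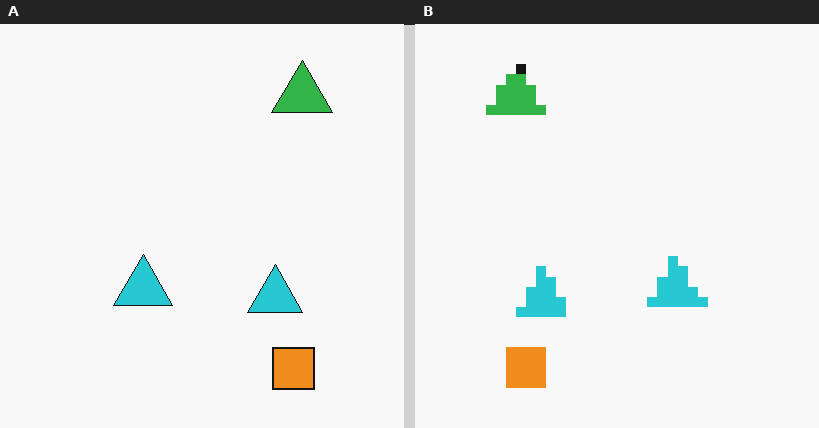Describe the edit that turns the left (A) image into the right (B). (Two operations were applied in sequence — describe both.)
The right (B) image is the left (A) coarsely pixelated, then flipped horizontally (left ↔ right).

Shapes are reduced to large square blocks; fine edges and outlines are lost — a downscale-then-upscale (mosaic) effect. The green triangle is in the top-right of the left (A) image and the top-left of the right (B) — shapes on opposite sides of the vertical midline have swapped in a mirror flip.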